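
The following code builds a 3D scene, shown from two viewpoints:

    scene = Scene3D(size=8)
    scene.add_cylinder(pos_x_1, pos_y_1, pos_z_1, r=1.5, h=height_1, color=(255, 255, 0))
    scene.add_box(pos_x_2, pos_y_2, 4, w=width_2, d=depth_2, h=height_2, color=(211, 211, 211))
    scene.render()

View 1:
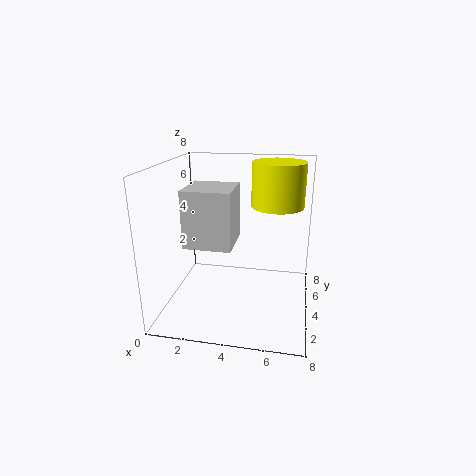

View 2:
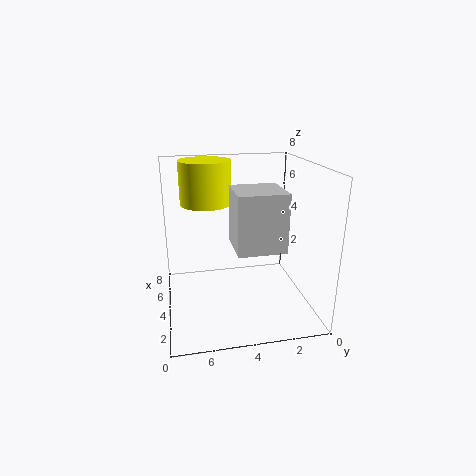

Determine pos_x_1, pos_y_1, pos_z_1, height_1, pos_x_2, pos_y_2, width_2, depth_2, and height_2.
pos_x_1 = 6, pos_y_1 = 5.5, pos_z_1 = 5.5, height_1 = 2.5, pos_x_2 = 1.5, pos_y_2 = 2, width_2 = 2.5, depth_2 = 2.5, height_2 = 3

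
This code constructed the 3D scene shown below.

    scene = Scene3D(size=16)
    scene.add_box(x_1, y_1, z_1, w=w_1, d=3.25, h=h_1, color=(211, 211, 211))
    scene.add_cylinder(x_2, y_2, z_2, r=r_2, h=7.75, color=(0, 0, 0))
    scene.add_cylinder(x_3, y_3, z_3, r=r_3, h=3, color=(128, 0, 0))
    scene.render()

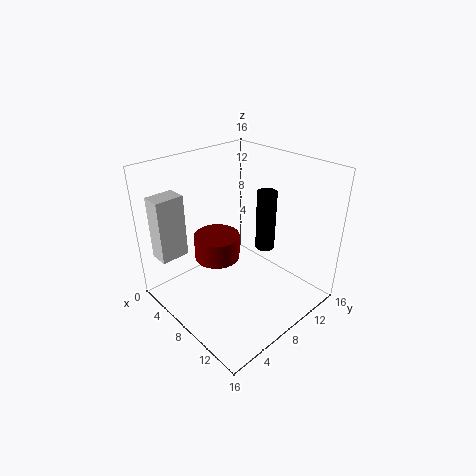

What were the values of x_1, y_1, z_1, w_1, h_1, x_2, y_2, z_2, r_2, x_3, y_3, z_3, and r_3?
x_1 = 1.25
y_1 = 1
z_1 = 5.5
w_1 = 2.25
h_1 = 7.25
x_2 = 6.5
y_2 = 14.25
z_2 = 3.5
r_2 = 1.25
x_3 = 4.25
y_3 = 8
z_3 = 3.75
r_3 = 2.75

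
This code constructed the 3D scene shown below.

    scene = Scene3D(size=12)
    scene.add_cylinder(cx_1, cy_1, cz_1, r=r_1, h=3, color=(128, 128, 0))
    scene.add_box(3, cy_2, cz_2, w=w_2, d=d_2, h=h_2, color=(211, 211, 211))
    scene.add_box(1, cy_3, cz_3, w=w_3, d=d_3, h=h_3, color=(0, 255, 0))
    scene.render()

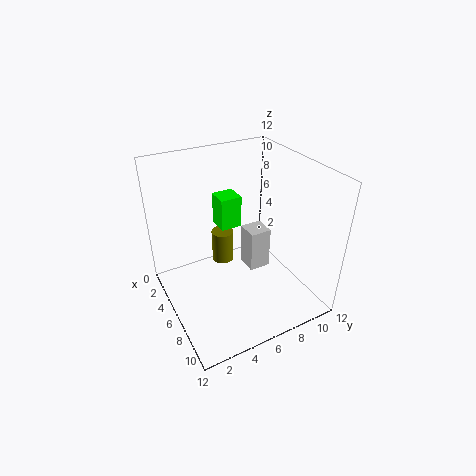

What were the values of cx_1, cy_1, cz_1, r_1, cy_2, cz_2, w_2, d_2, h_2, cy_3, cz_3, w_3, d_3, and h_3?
cx_1 = 3
cy_1 = 6
cz_1 = 2
r_1 = 1
cy_2 = 8
cz_2 = 1
w_2 = 2
d_2 = 2
h_2 = 4
cy_3 = 6
cz_3 = 5
w_3 = 2
d_3 = 2
h_3 = 3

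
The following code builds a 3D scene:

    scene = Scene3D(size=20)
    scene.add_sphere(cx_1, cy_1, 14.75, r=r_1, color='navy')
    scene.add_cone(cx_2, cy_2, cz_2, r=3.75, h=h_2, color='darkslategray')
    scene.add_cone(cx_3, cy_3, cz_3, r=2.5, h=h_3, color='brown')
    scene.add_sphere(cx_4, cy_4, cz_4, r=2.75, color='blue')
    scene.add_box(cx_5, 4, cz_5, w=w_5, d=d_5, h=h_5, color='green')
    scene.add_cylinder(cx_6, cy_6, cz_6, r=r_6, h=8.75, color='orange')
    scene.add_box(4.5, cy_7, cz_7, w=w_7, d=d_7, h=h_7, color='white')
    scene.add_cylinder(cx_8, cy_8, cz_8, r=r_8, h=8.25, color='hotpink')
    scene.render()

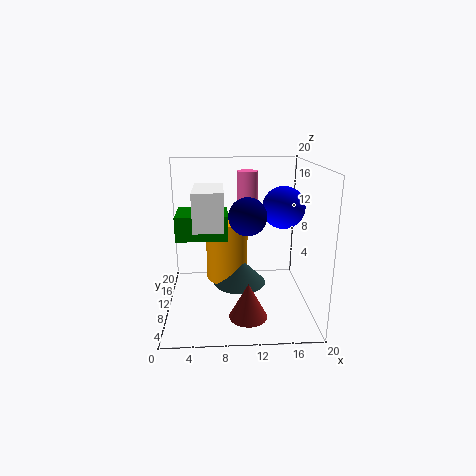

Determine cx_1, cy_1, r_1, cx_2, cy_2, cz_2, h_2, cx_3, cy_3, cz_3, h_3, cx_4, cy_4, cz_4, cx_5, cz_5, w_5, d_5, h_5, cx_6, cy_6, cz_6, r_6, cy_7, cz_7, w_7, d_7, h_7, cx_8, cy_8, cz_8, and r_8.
cx_1 = 10.75; cy_1 = 4; r_1 = 2.25; cx_2 = 10.25; cy_2 = 10.5; cz_2 = 3; h_2 = 3.75; cx_3 = 11; cy_3 = 4.5; cz_3 = 1; h_3 = 4.75; cx_4 = 15.75; cy_4 = 8; cz_4 = 14.75; cx_5 = 2.25; cz_5 = 11.75; w_5 = 6.25; d_5 = 5; h_5 = 3; cx_6 = 8.5; cy_6 = 12; cz_6 = 3.25; r_6 = 3; cy_7 = 1.75; cz_7 = 13.5; w_7 = 3.5; d_7 = 6.25; h_7 = 4.5; cx_8 = 11.5; cy_8 = 13.25; cz_8 = 10.5; r_8 = 1.5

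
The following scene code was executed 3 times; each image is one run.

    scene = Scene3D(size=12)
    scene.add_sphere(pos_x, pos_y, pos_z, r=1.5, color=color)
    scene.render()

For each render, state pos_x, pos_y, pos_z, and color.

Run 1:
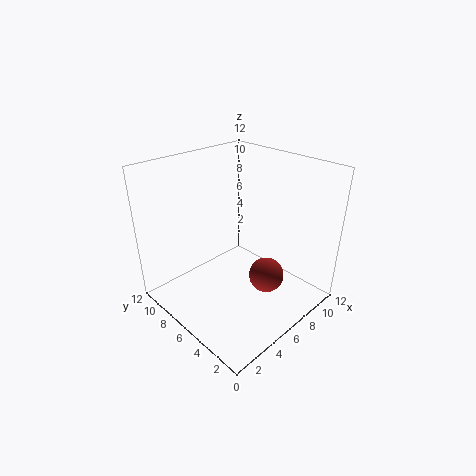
pos_x = 7.5, pos_y = 4, pos_z = 2.5, color = 'brown'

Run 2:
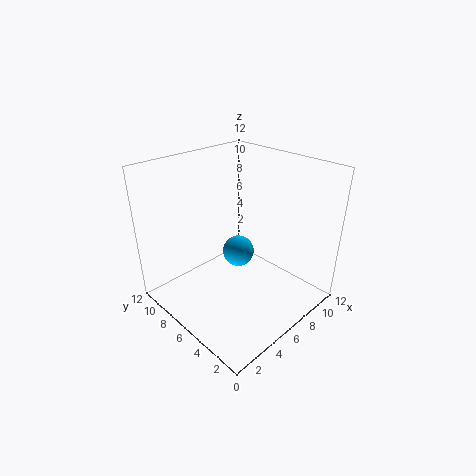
pos_x = 8.5, pos_y = 8.5, pos_z = 2.5, color = 'deepskyblue'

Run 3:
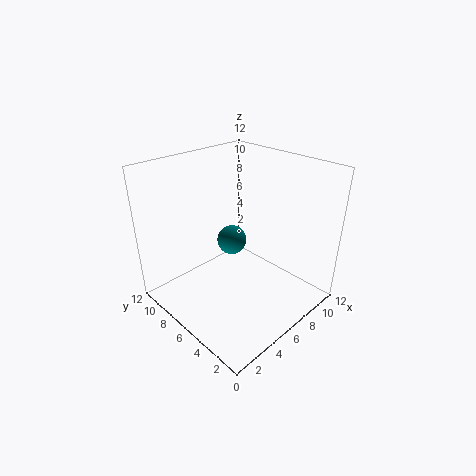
pos_x = 9.5, pos_y = 10.5, pos_z = 2.5, color = 'teal'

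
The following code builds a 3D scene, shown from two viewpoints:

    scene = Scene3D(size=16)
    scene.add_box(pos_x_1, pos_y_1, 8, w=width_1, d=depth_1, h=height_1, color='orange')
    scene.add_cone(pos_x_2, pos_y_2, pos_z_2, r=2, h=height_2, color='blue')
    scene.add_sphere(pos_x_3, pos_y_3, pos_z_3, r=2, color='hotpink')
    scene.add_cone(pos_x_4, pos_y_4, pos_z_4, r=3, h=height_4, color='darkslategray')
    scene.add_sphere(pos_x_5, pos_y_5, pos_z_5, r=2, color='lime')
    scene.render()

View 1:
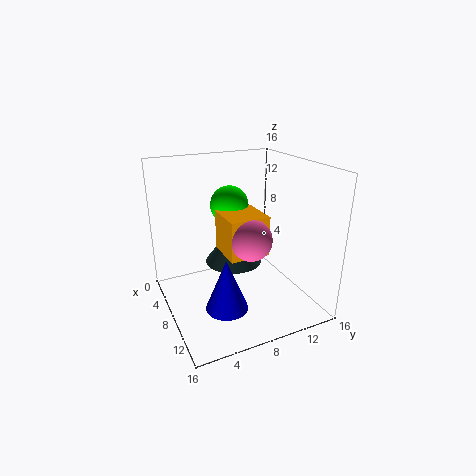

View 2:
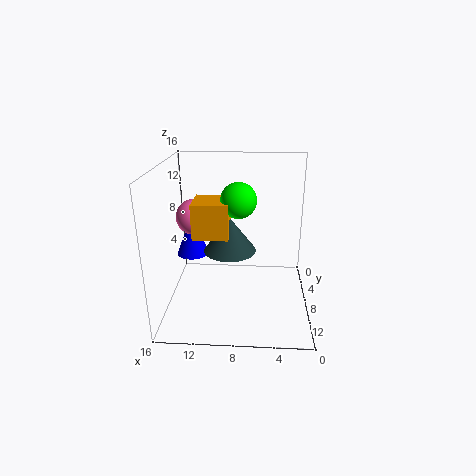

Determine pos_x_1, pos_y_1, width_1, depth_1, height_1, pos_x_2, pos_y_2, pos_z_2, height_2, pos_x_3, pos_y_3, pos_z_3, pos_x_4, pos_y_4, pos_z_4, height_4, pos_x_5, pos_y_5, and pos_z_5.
pos_x_1 = 9; pos_y_1 = 5; width_1 = 4; depth_1 = 4; height_1 = 4; pos_x_2 = 14; pos_y_2 = 4; pos_z_2 = 4; height_2 = 5; pos_x_3 = 13; pos_y_3 = 7; pos_z_3 = 10; pos_x_4 = 9; pos_y_4 = 7; pos_z_4 = 6; height_4 = 4; pos_x_5 = 8; pos_y_5 = 7; pos_z_5 = 12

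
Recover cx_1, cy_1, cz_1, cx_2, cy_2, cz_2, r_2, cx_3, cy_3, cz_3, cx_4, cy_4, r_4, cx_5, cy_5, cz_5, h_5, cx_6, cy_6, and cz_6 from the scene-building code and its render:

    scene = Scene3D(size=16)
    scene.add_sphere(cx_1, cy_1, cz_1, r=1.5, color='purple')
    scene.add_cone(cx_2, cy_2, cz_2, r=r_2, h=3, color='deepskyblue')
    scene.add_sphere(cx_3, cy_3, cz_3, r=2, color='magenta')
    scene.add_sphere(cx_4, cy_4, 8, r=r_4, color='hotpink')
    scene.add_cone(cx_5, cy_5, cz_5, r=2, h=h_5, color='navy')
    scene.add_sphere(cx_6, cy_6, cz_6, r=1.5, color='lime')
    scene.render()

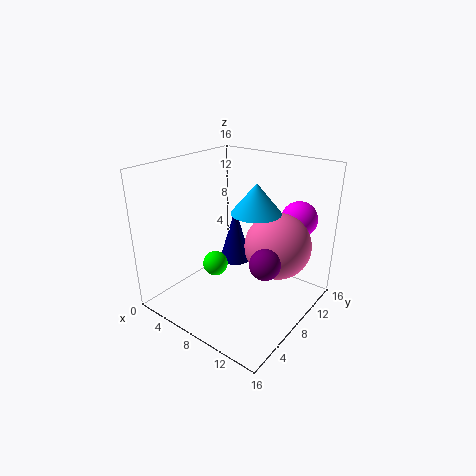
cx_1 = 13.5
cy_1 = 5
cz_1 = 8
cx_2 = 11
cy_2 = 7
cz_2 = 12
r_2 = 2.5
cx_3 = 13
cy_3 = 12.5
cz_3 = 10
cx_4 = 12.5
cy_4 = 9
r_4 = 3.5
cx_5 = 4.5
cy_5 = 12
cz_5 = 2.5
h_5 = 7
cx_6 = 4.5
cy_6 = 8
cz_6 = 3.5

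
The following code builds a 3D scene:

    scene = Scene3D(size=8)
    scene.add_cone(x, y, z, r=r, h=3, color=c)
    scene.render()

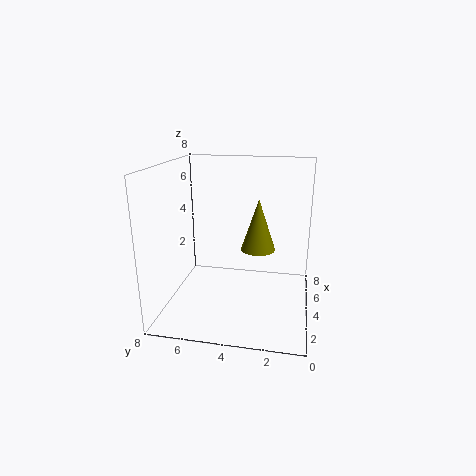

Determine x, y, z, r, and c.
x = 5, y = 3, z = 3, r = 1, c = 'olive'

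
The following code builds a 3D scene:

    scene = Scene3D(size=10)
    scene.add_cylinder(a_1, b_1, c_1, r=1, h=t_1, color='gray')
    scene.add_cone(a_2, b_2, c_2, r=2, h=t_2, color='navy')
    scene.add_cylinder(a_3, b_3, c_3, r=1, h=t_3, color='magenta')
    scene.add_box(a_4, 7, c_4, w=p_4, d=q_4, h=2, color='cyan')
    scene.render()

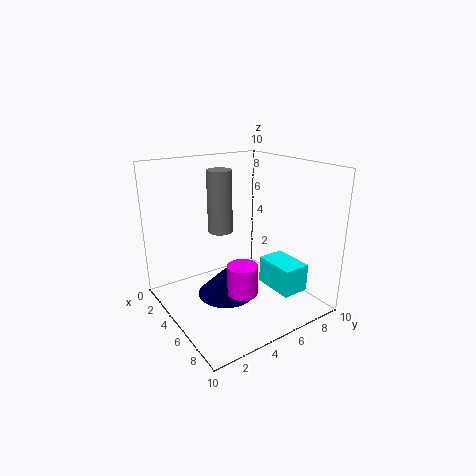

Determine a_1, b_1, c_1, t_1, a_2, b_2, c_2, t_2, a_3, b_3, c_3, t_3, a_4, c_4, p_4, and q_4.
a_1 = 1, b_1 = 6, c_1 = 4, t_1 = 5, a_2 = 5, b_2 = 4, c_2 = 1, t_2 = 2, a_3 = 7, b_3 = 4, c_3 = 2, t_3 = 2, a_4 = 5, c_4 = 1, p_4 = 3, q_4 = 2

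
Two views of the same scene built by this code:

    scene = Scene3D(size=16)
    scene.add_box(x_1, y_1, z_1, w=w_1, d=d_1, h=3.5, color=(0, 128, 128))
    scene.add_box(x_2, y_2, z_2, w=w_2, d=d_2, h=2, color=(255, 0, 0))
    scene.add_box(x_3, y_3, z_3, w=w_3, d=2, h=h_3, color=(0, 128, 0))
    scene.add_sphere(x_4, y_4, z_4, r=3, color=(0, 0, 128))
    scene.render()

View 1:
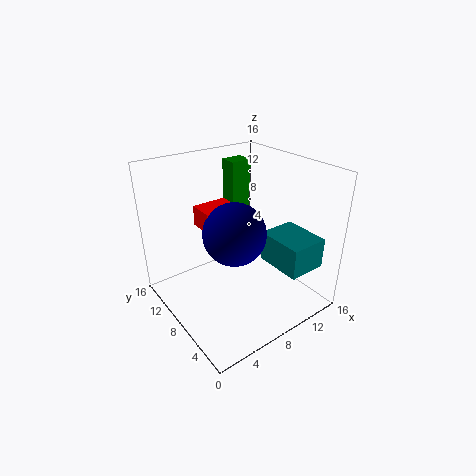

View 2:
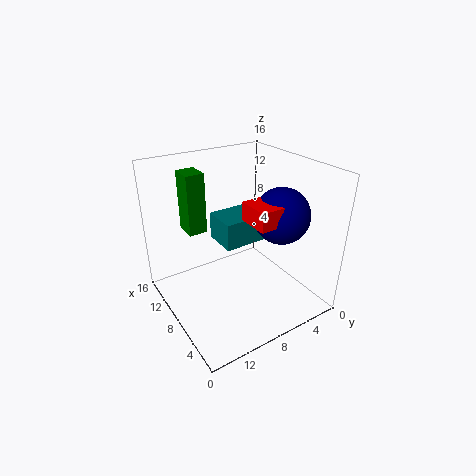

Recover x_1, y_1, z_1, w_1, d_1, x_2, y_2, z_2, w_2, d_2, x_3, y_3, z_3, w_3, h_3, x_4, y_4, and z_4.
x_1 = 11; y_1 = 2; z_1 = 4.5; w_1 = 4.5; d_1 = 5.5; x_2 = 3; y_2 = 6; z_2 = 11; w_2 = 3.5; d_2 = 2.5; x_3 = 9.5; y_3 = 11; z_3 = 9; w_3 = 2.5; h_3 = 6.5; x_4 = 5; y_4 = 4.5; z_4 = 11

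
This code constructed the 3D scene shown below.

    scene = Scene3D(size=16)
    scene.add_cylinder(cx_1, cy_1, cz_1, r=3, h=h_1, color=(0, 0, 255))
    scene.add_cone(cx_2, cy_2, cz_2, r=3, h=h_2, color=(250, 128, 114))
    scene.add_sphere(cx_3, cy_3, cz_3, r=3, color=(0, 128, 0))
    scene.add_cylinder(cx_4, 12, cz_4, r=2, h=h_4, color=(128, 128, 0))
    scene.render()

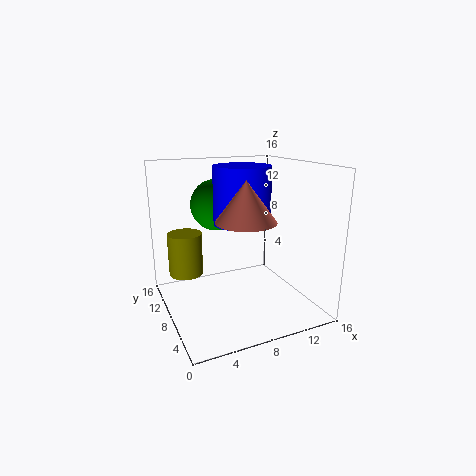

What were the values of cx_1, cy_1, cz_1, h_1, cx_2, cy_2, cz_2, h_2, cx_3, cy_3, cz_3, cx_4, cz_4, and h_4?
cx_1 = 8
cy_1 = 7
cz_1 = 10
h_1 = 6
cx_2 = 7
cy_2 = 4
cz_2 = 11
h_2 = 4
cx_3 = 7
cy_3 = 12
cz_3 = 11
cx_4 = 3
cz_4 = 3
h_4 = 5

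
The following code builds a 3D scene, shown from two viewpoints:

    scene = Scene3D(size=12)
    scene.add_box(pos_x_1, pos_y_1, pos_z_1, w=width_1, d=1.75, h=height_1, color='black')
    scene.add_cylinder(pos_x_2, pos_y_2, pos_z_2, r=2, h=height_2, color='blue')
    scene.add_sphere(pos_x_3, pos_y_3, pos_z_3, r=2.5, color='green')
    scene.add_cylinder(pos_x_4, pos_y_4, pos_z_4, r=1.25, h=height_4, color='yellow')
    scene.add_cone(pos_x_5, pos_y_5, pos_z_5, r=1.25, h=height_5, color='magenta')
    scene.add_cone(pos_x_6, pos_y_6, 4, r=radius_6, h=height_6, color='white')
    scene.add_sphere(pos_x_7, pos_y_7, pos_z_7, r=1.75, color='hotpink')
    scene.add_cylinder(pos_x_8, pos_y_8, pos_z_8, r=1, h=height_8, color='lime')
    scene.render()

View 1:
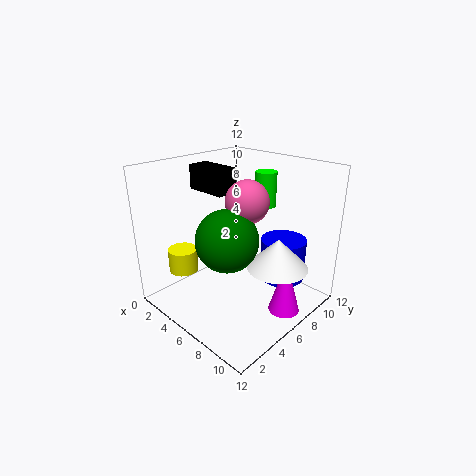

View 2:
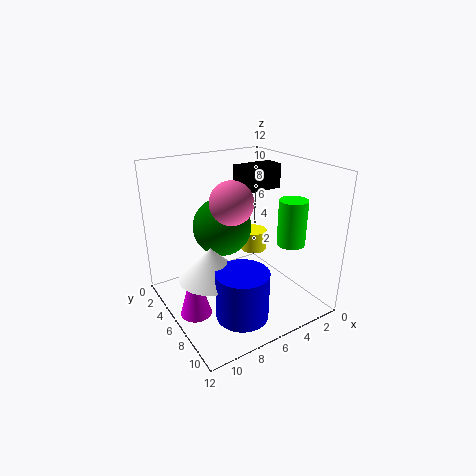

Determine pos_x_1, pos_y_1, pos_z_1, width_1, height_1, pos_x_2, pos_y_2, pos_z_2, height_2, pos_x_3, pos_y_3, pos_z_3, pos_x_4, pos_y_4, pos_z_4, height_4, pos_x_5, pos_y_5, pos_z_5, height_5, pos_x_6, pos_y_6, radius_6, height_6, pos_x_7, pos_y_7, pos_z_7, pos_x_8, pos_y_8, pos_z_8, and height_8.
pos_x_1 = 2; pos_y_1 = 4.5; pos_z_1 = 9.75; width_1 = 3.5; height_1 = 2; pos_x_2 = 8; pos_y_2 = 9.75; pos_z_2 = 1.5; height_2 = 3.75; pos_x_3 = 6.5; pos_y_3 = 4.25; pos_z_3 = 6.5; pos_x_4 = 2.25; pos_y_4 = 3; pos_z_4 = 2.75; height_4 = 2; pos_x_5 = 10.5; pos_y_5 = 6.75; pos_z_5 = 0.75; height_5 = 4.5; pos_x_6 = 9.25; pos_y_6 = 7.25; radius_6 = 2.5; height_6 = 2.5; pos_x_7 = 6.75; pos_y_7 = 6.25; pos_z_7 = 9.25; pos_x_8 = 4.75; pos_y_8 = 11; pos_z_8 = 7.25; height_8 = 3.25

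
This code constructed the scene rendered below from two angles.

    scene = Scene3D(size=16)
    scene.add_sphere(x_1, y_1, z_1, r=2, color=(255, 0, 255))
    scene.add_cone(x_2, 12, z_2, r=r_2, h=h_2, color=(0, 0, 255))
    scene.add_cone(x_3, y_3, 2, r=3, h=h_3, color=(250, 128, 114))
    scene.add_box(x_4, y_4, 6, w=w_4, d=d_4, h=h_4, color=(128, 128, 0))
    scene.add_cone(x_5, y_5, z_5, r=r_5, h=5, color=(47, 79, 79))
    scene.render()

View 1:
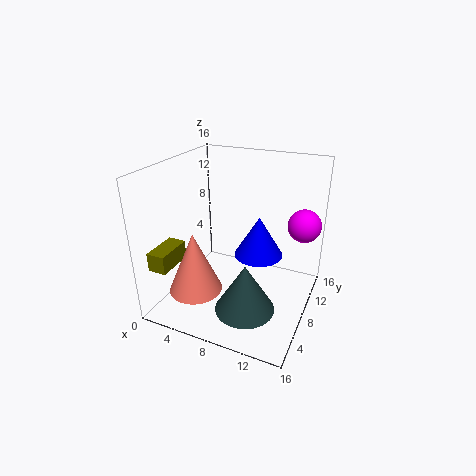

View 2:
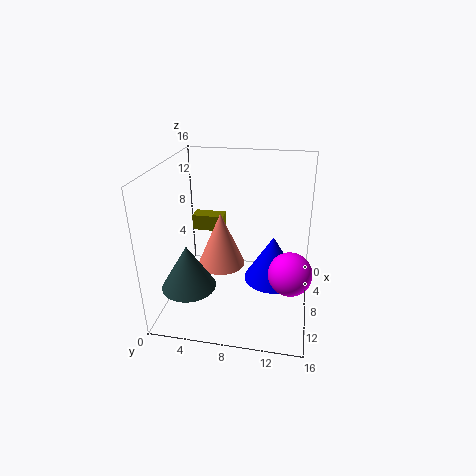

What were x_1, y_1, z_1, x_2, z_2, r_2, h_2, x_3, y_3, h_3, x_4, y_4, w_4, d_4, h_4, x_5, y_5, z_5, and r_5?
x_1 = 14
y_1 = 14
z_1 = 8
x_2 = 9
z_2 = 4
r_2 = 3
h_2 = 5
x_3 = 4
y_3 = 5
h_3 = 7
x_4 = 1
y_4 = 1
w_4 = 2
d_4 = 4
h_4 = 2
x_5 = 11
y_5 = 3
z_5 = 3
r_5 = 3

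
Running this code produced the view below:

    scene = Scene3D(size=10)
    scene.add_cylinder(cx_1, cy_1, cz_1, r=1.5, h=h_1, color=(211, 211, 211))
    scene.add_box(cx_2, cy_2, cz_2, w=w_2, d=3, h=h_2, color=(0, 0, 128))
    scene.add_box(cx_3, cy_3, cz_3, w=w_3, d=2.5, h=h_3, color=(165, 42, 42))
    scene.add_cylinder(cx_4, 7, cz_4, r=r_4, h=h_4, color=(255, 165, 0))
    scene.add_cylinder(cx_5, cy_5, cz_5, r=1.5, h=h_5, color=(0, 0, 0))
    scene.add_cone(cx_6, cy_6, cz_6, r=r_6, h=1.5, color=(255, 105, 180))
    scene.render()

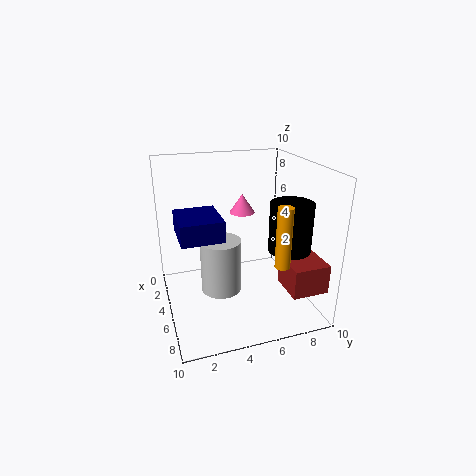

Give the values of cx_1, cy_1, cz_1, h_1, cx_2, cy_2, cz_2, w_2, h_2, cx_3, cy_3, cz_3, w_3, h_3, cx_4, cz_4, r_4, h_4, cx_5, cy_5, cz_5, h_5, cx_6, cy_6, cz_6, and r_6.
cx_1 = 4; cy_1 = 4; cz_1 = 0.5; h_1 = 4; cx_2 = 2; cy_2 = 1; cz_2 = 5; w_2 = 3.5; h_2 = 1.5; cx_3 = 6.5; cy_3 = 7.5; cz_3 = 2; w_3 = 2.5; h_3 = 2; cx_4 = 8; cz_4 = 4; r_4 = 0.5; h_4 = 4; cx_5 = 6; cy_5 = 8.5; cz_5 = 4; h_5 = 3.5; cx_6 = 1.5; cy_6 = 6.5; cz_6 = 5.5; r_6 = 1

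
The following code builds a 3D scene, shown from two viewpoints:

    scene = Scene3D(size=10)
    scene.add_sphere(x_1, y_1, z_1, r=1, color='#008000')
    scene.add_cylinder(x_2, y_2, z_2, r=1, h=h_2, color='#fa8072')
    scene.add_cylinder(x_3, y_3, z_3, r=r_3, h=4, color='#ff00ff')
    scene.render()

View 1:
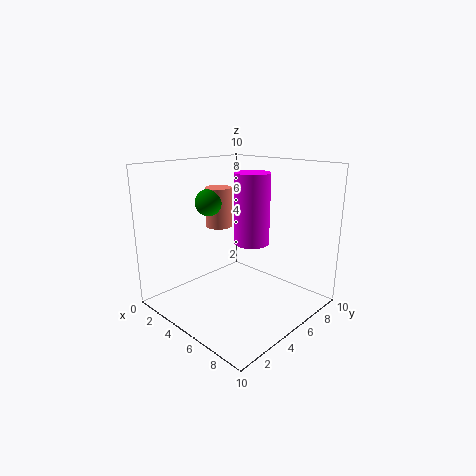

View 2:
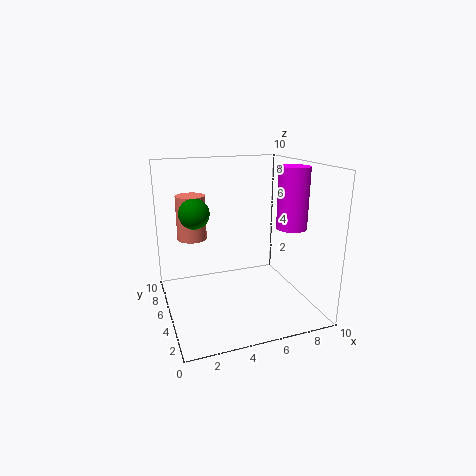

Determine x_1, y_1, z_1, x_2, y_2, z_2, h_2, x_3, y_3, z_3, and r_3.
x_1 = 2, y_1 = 5, z_1 = 7, x_2 = 2, y_2 = 6, z_2 = 5, h_2 = 3, x_3 = 8, y_3 = 3, z_3 = 6, r_3 = 1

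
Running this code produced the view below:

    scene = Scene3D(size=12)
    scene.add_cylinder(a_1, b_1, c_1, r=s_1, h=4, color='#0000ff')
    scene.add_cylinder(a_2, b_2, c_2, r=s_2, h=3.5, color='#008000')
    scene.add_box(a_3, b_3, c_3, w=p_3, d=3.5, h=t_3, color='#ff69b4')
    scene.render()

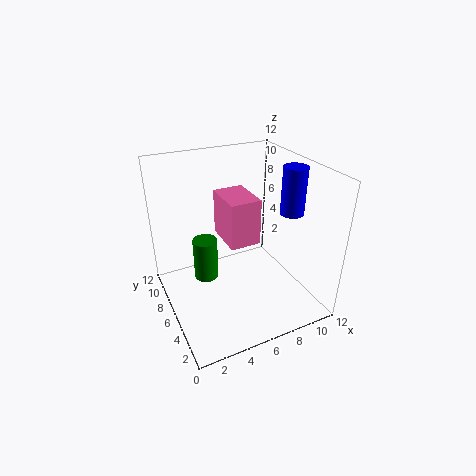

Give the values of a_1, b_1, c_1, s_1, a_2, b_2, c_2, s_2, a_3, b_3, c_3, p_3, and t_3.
a_1 = 10.5, b_1 = 5, c_1 = 7.75, s_1 = 1, a_2 = 3.25, b_2 = 6.5, c_2 = 2.75, s_2 = 1, a_3 = 4.75, b_3 = 4.5, c_3 = 6, p_3 = 2.5, t_3 = 3.75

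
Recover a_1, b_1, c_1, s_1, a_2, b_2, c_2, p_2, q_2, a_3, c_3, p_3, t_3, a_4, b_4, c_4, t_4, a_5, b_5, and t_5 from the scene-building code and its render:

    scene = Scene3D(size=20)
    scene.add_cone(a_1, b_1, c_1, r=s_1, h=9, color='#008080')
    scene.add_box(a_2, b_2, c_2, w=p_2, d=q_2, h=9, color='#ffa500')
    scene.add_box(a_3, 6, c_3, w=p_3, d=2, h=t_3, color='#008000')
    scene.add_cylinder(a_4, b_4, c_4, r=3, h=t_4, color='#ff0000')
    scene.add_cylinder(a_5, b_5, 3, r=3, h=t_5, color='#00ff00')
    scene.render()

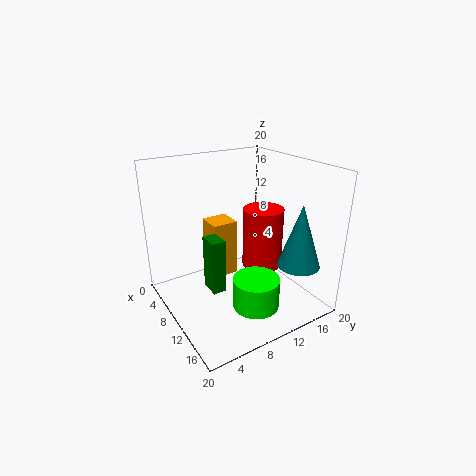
a_1 = 15
b_1 = 17
c_1 = 6
s_1 = 3
a_2 = 1
b_2 = 9
c_2 = 1
p_2 = 4
q_2 = 4
a_3 = 7
c_3 = 2
p_3 = 3
t_3 = 8
a_4 = 9
b_4 = 15
c_4 = 4
t_4 = 9
a_5 = 16
b_5 = 9
t_5 = 4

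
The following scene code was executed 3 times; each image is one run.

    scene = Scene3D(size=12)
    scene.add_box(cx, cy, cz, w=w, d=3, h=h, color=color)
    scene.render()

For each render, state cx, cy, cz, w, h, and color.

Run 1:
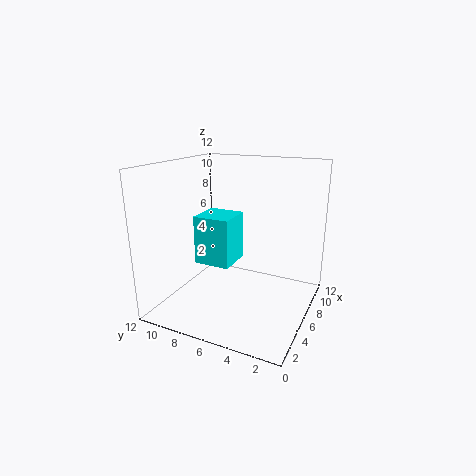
cx = 4, cy = 6, cz = 4, w = 3, h = 4, color = 'cyan'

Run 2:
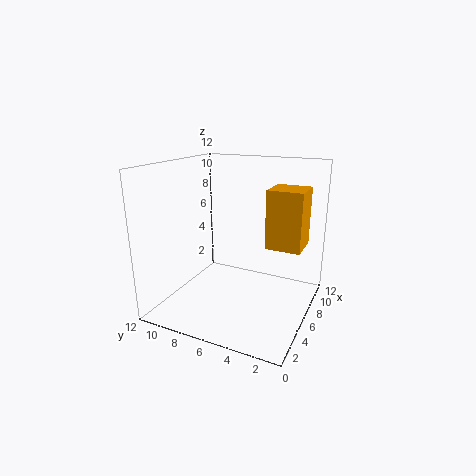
cx = 7, cy = 1, cz = 5, w = 3, h = 5, color = 'orange'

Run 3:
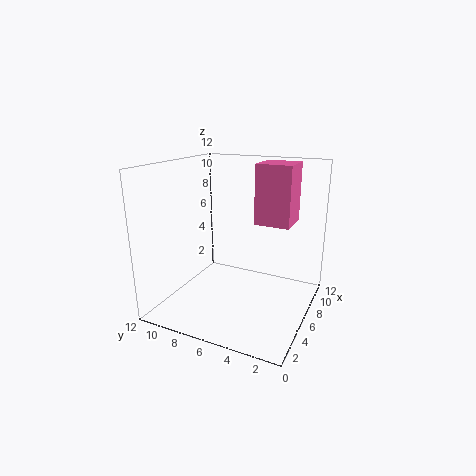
cx = 7, cy = 2, cz = 7, w = 3, h = 5, color = 'hotpink'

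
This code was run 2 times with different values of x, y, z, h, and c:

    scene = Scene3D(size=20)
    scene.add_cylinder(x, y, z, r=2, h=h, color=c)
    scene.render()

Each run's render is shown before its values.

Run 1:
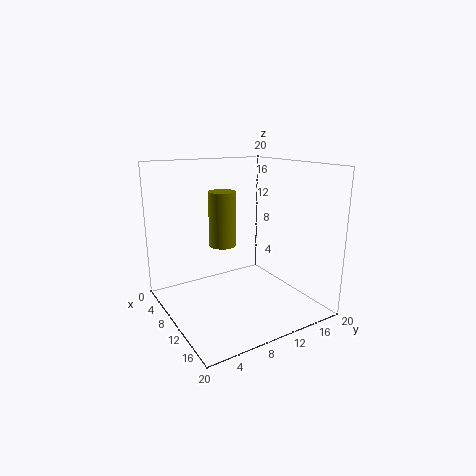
x = 6.5
y = 9.5
z = 8
h = 8
c = 'olive'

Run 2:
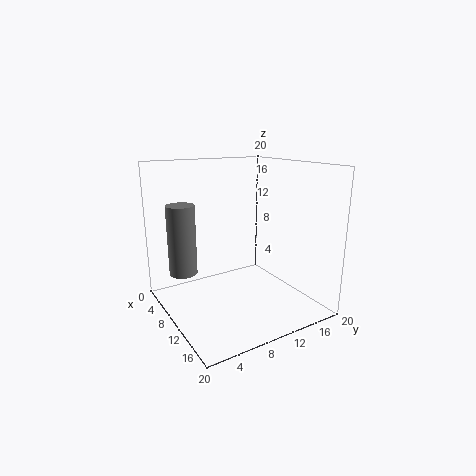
x = 5.5
y = 3.5
z = 4.5
h = 10
c = 'gray'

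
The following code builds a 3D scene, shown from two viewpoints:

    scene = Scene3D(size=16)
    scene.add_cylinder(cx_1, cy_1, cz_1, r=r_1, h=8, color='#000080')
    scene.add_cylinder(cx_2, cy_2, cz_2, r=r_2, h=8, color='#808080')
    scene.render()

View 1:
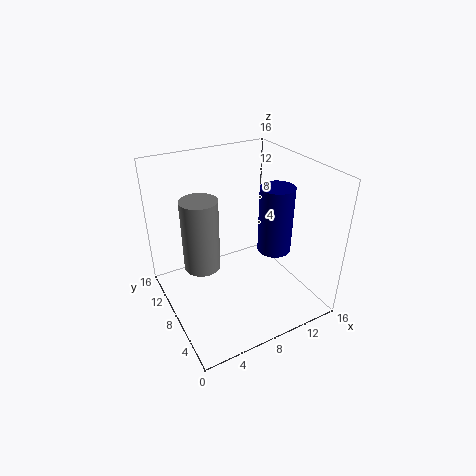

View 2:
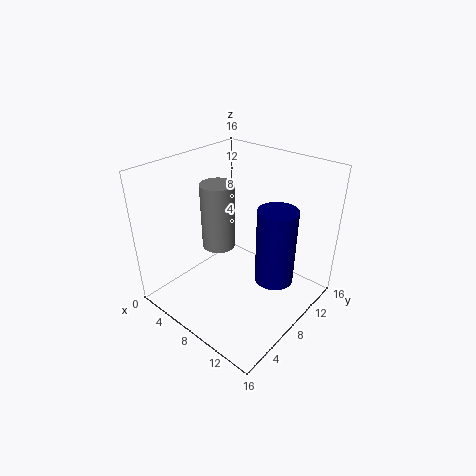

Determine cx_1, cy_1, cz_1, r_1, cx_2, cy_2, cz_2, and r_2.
cx_1 = 13; cy_1 = 8; cz_1 = 5; r_1 = 2; cx_2 = 4; cy_2 = 9; cz_2 = 5; r_2 = 2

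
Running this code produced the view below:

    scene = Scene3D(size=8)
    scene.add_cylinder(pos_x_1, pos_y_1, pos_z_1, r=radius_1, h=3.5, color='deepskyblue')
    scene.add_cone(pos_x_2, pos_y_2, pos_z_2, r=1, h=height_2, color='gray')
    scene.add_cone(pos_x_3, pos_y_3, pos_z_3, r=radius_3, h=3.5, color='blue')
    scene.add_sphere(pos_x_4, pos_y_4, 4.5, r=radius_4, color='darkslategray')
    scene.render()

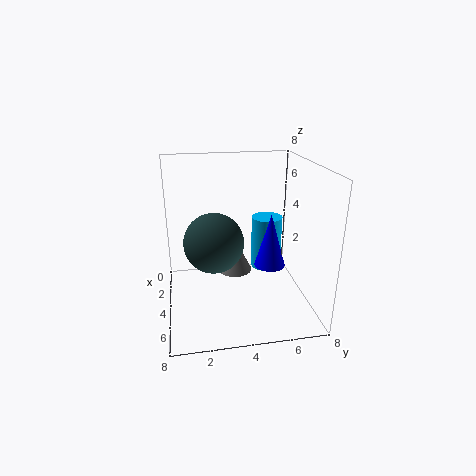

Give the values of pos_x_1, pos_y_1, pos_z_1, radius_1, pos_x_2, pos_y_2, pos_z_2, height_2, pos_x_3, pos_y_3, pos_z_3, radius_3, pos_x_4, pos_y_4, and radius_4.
pos_x_1 = 1
pos_y_1 = 6.5
pos_z_1 = 0.5
radius_1 = 1
pos_x_2 = 3
pos_y_2 = 4
pos_z_2 = 1.5
height_2 = 2
pos_x_3 = 2
pos_y_3 = 6.5
pos_z_3 = 1
radius_3 = 1
pos_x_4 = 5.5
pos_y_4 = 2.5
radius_4 = 1.5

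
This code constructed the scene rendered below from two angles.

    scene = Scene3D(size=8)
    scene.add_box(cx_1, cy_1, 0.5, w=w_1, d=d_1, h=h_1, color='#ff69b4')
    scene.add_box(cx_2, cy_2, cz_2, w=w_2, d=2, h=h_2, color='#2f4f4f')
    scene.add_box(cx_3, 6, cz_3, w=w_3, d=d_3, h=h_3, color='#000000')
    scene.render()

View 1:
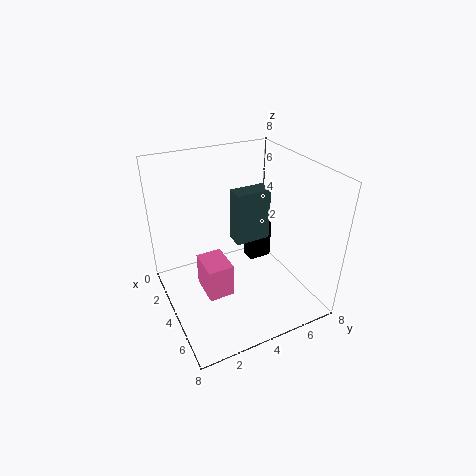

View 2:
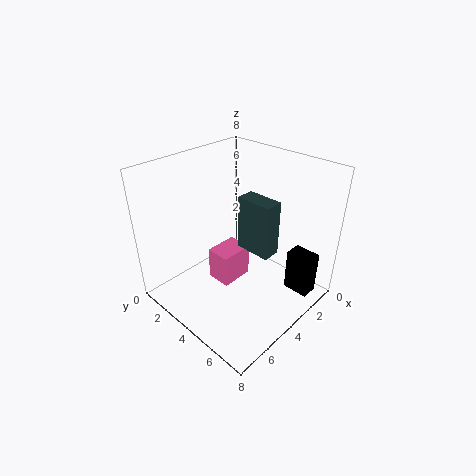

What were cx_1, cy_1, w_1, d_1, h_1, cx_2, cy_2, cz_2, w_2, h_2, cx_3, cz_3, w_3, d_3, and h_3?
cx_1 = 2.5
cy_1 = 2
w_1 = 2
d_1 = 1.5
h_1 = 2
cx_2 = 3
cy_2 = 4
cz_2 = 3.5
w_2 = 1
h_2 = 3
cx_3 = 1
cz_3 = 0.5
w_3 = 1
d_3 = 1.5
h_3 = 2.5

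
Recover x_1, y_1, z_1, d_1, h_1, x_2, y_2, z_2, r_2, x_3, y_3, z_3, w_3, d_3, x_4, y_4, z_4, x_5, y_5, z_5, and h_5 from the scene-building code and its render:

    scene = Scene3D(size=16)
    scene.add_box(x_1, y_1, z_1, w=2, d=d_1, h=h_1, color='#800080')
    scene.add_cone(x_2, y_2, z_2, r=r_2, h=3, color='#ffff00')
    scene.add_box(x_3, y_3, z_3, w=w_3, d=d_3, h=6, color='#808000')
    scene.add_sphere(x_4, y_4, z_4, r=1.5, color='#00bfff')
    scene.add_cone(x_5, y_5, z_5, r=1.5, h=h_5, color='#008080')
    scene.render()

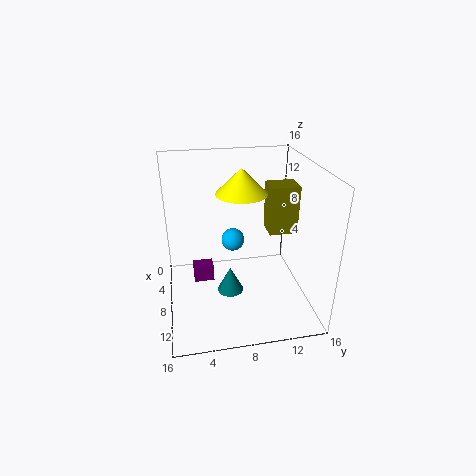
x_1 = 3, y_1 = 3, z_1 = 0.5, d_1 = 2.5, h_1 = 2, x_2 = 5, y_2 = 9, z_2 = 12, r_2 = 3, x_3 = 2.5, y_3 = 12.5, z_3 = 6.5, w_3 = 3, d_3 = 3.5, x_4 = 2, y_4 = 8.5, z_4 = 4.5, x_5 = 8.5, y_5 = 7, z_5 = 1.5, h_5 = 3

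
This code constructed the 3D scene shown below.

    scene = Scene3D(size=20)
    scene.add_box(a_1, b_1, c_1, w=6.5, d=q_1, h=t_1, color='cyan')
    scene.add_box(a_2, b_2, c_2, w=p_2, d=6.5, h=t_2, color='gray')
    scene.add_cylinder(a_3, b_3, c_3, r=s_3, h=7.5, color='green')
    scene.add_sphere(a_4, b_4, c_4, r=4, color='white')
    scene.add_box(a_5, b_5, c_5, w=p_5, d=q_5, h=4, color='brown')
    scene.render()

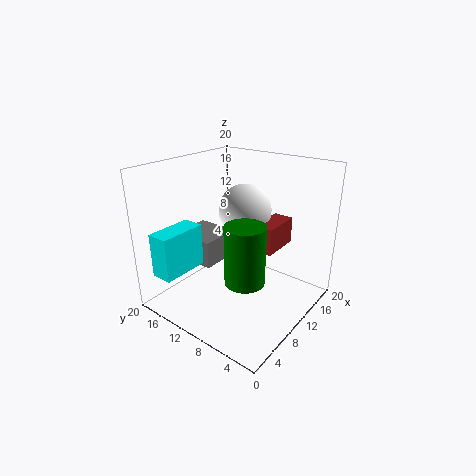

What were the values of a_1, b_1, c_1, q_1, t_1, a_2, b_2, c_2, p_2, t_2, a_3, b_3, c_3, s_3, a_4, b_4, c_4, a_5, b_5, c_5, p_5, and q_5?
a_1 = 0.5, b_1 = 14, c_1 = 6, q_1 = 3, t_1 = 6, a_2 = 7.5, b_2 = 13.5, c_2 = 5, p_2 = 6, t_2 = 4, a_3 = 5.5, b_3 = 5.5, c_3 = 7, s_3 = 2.5, a_4 = 15, b_4 = 12.5, c_4 = 12, a_5 = 13, b_5 = 6.5, c_5 = 7, p_5 = 6, q_5 = 3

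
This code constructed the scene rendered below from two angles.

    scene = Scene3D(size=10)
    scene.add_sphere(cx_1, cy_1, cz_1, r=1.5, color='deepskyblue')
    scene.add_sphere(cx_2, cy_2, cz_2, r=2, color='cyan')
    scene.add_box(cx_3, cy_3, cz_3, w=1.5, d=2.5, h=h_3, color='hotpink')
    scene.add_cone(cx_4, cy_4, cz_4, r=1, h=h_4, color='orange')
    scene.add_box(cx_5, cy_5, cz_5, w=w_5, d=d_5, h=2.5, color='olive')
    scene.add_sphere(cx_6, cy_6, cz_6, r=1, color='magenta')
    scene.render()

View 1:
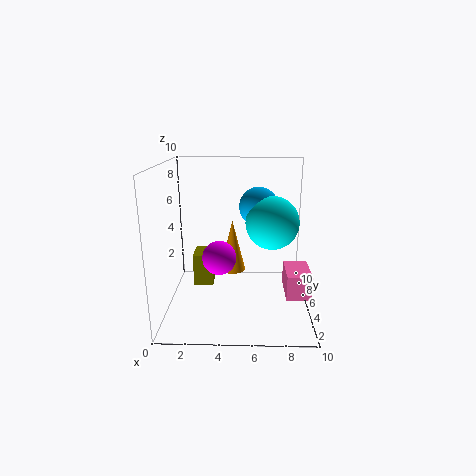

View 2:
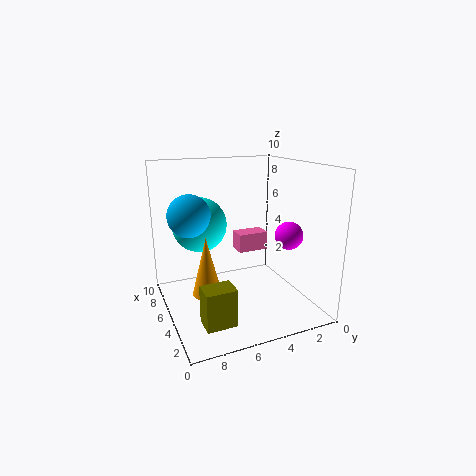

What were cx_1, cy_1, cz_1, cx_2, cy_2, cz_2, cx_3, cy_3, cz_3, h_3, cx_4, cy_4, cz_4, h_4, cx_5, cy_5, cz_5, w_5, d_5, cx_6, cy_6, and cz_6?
cx_1 = 6.5
cy_1 = 8
cz_1 = 6.5
cx_2 = 7.5
cy_2 = 7
cz_2 = 5.5
cx_3 = 8
cy_3 = 1
cz_3 = 2.5
h_3 = 1.5
cx_4 = 4.5
cy_4 = 7.5
cz_4 = 1.5
h_4 = 4
cx_5 = 1.5
cy_5 = 6.5
cz_5 = 0.5
w_5 = 1.5
d_5 = 2
cx_6 = 4
cy_6 = 1.5
cz_6 = 5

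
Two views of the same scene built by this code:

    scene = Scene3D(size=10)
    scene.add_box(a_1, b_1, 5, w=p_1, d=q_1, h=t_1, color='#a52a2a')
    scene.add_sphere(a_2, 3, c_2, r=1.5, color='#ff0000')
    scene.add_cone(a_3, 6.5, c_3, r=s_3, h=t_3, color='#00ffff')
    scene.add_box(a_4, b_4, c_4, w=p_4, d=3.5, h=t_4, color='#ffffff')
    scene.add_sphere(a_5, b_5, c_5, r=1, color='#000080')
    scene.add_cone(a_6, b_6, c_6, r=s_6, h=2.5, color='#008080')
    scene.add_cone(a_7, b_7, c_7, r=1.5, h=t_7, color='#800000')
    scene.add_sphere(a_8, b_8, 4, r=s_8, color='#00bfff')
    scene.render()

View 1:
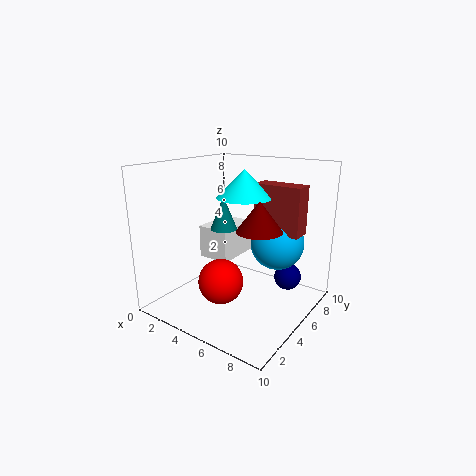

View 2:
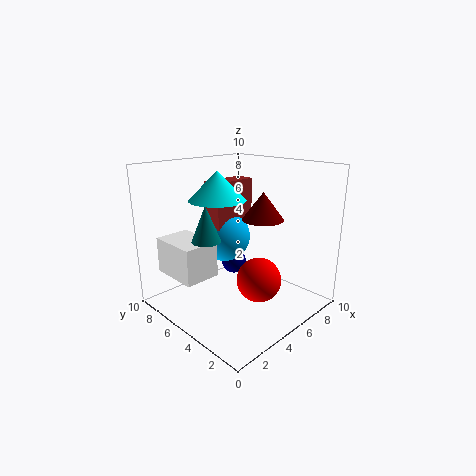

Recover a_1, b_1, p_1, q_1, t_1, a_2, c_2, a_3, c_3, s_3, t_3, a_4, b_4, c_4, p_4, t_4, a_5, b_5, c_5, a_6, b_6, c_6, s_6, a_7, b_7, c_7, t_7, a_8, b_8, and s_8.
a_1 = 5; b_1 = 7; p_1 = 3.5; q_1 = 1.5; t_1 = 3.5; a_2 = 5; c_2 = 2.5; a_3 = 4.5; c_3 = 7.5; s_3 = 2; t_3 = 2; a_4 = 1; b_4 = 5.5; c_4 = 2.5; p_4 = 2.5; t_4 = 2.5; a_5 = 7.5; b_5 = 8; c_5 = 1.5; a_6 = 3; b_6 = 6; c_6 = 5; s_6 = 1; a_7 = 7; b_7 = 4.5; c_7 = 6; t_7 = 2; a_8 = 6.5; b_8 = 8; s_8 = 2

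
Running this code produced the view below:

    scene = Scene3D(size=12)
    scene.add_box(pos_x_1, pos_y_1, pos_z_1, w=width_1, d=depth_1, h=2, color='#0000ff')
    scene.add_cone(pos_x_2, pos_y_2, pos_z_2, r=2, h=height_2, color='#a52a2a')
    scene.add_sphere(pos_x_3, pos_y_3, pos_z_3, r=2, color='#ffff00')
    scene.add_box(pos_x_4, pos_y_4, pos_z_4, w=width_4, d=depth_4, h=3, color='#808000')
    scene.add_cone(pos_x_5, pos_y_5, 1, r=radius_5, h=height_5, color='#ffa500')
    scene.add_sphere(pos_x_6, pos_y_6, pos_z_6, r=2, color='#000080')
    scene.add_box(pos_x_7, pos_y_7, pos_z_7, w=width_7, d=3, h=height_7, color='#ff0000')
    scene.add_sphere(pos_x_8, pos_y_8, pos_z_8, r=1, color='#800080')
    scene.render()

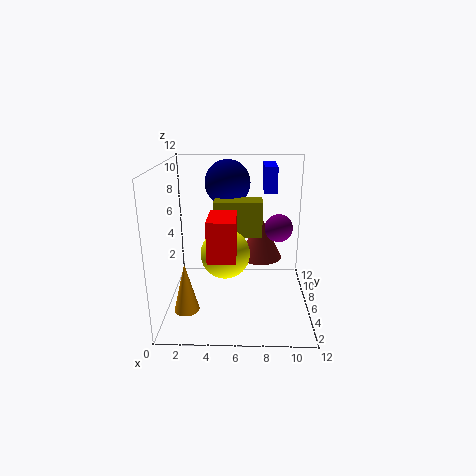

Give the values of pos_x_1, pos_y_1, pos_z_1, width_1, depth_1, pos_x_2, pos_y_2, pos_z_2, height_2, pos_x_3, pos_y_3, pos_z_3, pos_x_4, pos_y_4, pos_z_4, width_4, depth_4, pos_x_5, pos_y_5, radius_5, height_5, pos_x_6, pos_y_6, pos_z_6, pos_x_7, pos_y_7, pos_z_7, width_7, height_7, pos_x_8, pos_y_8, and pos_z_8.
pos_x_1 = 8, pos_y_1 = 5, pos_z_1 = 10, width_1 = 1, depth_1 = 3, pos_x_2 = 8, pos_y_2 = 9, pos_z_2 = 3, height_2 = 4, pos_x_3 = 5, pos_y_3 = 5, pos_z_3 = 5, pos_x_4 = 4, pos_y_4 = 6, pos_z_4 = 6, width_4 = 4, depth_4 = 2, pos_x_5 = 2, pos_y_5 = 3, radius_5 = 1, height_5 = 4, pos_x_6 = 5, pos_y_6 = 9, pos_z_6 = 10, pos_x_7 = 4, pos_y_7 = 1, pos_z_7 = 6, width_7 = 2, height_7 = 3, pos_x_8 = 9, pos_y_8 = 3, pos_z_8 = 8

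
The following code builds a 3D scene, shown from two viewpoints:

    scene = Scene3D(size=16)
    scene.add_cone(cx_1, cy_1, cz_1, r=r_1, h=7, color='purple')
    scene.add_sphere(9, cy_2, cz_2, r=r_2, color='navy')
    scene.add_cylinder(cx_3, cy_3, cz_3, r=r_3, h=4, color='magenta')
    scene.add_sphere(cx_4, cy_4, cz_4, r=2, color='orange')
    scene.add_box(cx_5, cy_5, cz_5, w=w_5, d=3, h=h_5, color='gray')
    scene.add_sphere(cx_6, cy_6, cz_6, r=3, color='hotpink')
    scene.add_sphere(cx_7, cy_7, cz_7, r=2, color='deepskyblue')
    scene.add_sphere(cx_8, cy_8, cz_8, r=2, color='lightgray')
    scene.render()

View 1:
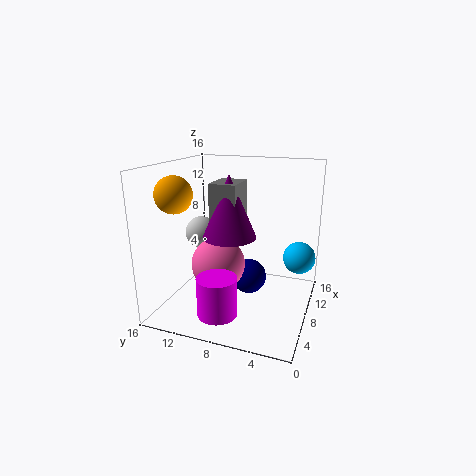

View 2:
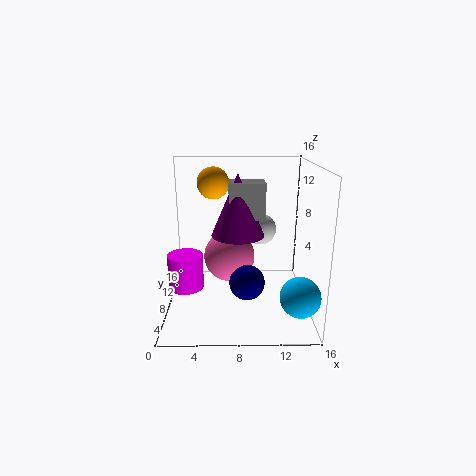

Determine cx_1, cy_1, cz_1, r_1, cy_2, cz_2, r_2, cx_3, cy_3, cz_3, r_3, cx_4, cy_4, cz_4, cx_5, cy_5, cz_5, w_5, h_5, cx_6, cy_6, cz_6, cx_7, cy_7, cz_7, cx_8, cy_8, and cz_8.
cx_1 = 8; cy_1 = 9; cz_1 = 8; r_1 = 3; cy_2 = 7; cz_2 = 3; r_2 = 2; cx_3 = 2; cy_3 = 8; cz_3 = 2; r_3 = 2; cx_4 = 5; cy_4 = 14; cz_4 = 13; cx_5 = 7; cy_5 = 8; cz_5 = 10; w_5 = 4; h_5 = 4; cx_6 = 7; cy_6 = 10; cz_6 = 5; cx_7 = 14; cy_7 = 2; cz_7 = 4; cx_8 = 11; cy_8 = 14; cz_8 = 7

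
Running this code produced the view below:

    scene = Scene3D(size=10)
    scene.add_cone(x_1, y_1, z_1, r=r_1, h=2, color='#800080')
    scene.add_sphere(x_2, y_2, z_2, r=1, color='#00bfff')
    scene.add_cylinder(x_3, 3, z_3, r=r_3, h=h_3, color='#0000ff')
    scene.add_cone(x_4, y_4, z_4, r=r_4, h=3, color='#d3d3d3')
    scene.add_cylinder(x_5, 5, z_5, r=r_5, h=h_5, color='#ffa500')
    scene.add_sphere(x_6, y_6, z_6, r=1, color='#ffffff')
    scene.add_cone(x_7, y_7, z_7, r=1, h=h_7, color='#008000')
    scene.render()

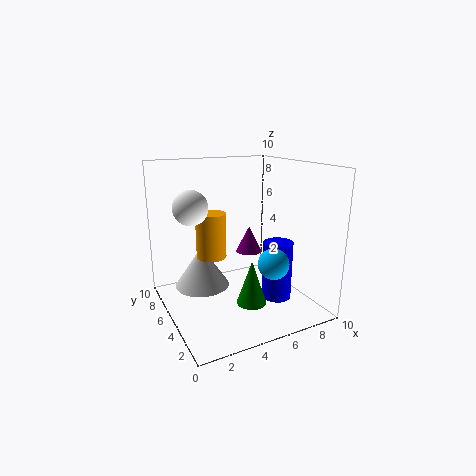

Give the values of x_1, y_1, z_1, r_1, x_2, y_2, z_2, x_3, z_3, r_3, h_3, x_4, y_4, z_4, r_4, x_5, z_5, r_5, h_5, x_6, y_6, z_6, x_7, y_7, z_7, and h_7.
x_1 = 7, y_1 = 7, z_1 = 3, r_1 = 1, x_2 = 6, y_2 = 2, z_2 = 4, x_3 = 7, z_3 = 1, r_3 = 1, h_3 = 4, x_4 = 3, y_4 = 7, z_4 = 1, r_4 = 2, x_5 = 3, z_5 = 4, r_5 = 1, h_5 = 3, x_6 = 1, y_6 = 3, z_6 = 8, x_7 = 5, y_7 = 3, z_7 = 1, h_7 = 3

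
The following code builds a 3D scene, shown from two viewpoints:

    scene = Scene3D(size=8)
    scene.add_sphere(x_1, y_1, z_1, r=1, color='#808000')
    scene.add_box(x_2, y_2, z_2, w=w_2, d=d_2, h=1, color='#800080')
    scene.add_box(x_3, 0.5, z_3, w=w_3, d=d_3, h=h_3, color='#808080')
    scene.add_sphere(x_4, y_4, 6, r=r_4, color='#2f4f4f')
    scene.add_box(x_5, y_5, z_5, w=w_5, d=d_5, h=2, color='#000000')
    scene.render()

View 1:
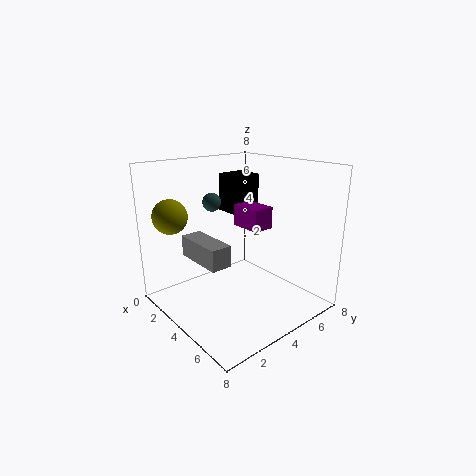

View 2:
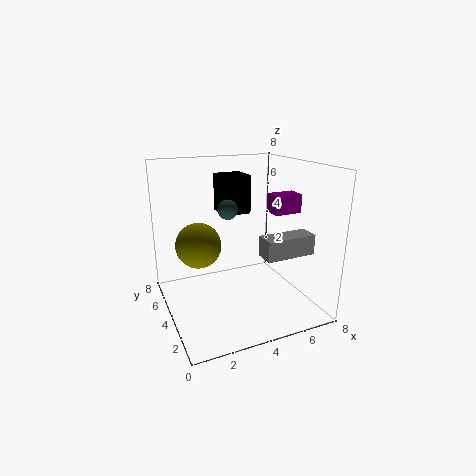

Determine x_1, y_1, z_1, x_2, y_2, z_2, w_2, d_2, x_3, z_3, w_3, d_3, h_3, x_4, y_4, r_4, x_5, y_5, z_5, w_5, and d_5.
x_1 = 1
y_1 = 1.5
z_1 = 5
x_2 = 5.5
y_2 = 2.5
z_2 = 5.5
w_2 = 1.5
d_2 = 1
x_3 = 4
z_3 = 4
w_3 = 2.5
d_3 = 1
h_3 = 1
x_4 = 3
y_4 = 3
r_4 = 0.5
x_5 = 3
y_5 = 3.5
z_5 = 5.5
w_5 = 1.5
d_5 = 1.5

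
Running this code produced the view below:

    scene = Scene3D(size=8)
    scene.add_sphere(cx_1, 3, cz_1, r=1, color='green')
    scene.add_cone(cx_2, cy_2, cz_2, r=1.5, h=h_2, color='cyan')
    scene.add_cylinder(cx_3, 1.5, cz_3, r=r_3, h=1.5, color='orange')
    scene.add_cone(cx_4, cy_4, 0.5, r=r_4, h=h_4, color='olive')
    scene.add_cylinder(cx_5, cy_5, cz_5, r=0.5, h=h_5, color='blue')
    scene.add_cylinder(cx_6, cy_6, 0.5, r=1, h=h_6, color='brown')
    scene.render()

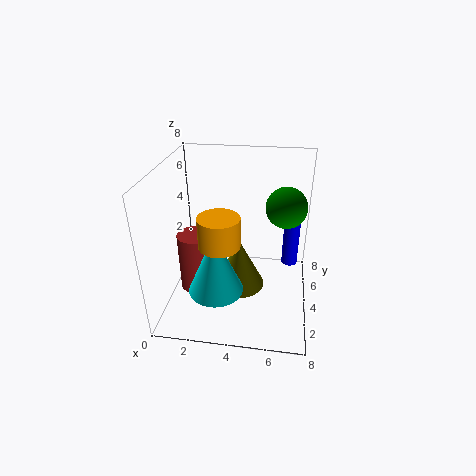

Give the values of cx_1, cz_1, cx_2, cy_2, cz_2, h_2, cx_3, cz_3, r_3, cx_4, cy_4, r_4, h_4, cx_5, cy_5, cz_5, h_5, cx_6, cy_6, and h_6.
cx_1 = 6.5, cz_1 = 6.5, cx_2 = 3, cy_2 = 2.5, cz_2 = 1.5, h_2 = 3.5, cx_3 = 3.5, cz_3 = 5, r_3 = 1, cx_4 = 4, cy_4 = 4.5, r_4 = 1.5, h_4 = 3, cx_5 = 7, cy_5 = 6.5, cz_5 = 1, h_5 = 3, cx_6 = 1.5, cy_6 = 4, h_6 = 3.5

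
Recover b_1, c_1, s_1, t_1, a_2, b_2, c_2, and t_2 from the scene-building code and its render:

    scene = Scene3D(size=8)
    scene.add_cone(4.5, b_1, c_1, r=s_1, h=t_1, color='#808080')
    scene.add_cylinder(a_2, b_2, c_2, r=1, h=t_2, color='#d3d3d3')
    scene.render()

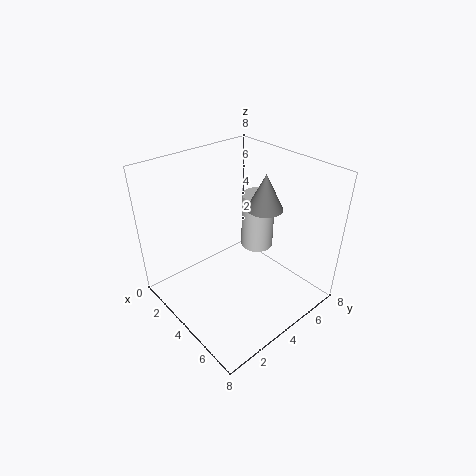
b_1 = 5.5
c_1 = 5.5
s_1 = 1
t_1 = 2
a_2 = 3
b_2 = 6.5
c_2 = 2
t_2 = 3.5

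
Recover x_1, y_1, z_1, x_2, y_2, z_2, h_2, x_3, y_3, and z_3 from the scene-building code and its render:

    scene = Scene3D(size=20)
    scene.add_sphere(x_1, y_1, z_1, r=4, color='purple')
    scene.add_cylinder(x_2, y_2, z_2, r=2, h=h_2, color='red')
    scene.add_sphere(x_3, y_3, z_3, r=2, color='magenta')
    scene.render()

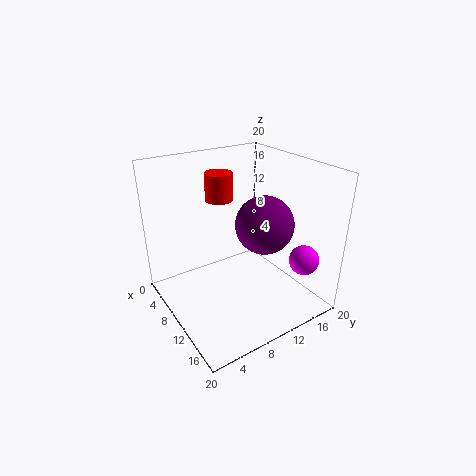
x_1 = 12, y_1 = 13, z_1 = 12, x_2 = 5, y_2 = 10, z_2 = 14, h_2 = 4, x_3 = 17, y_3 = 16, z_3 = 8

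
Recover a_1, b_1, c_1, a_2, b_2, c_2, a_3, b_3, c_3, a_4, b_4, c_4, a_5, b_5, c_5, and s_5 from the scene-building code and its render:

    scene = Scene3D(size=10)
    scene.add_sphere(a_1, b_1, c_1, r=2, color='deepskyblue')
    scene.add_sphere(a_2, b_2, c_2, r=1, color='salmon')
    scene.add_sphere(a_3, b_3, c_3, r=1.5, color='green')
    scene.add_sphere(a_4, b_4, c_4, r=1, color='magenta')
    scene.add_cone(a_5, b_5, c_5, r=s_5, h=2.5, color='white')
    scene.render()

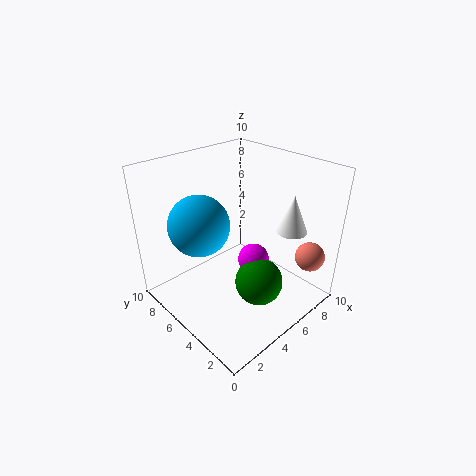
a_1 = 2.5; b_1 = 6; c_1 = 6.5; a_2 = 8; b_2 = 1; c_2 = 4; a_3 = 4; b_3 = 2; c_3 = 3.5; a_4 = 4.5; b_4 = 3; c_4 = 4.5; a_5 = 7; b_5 = 2; c_5 = 6; s_5 = 1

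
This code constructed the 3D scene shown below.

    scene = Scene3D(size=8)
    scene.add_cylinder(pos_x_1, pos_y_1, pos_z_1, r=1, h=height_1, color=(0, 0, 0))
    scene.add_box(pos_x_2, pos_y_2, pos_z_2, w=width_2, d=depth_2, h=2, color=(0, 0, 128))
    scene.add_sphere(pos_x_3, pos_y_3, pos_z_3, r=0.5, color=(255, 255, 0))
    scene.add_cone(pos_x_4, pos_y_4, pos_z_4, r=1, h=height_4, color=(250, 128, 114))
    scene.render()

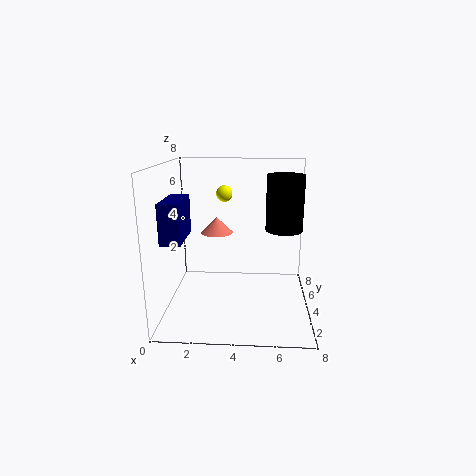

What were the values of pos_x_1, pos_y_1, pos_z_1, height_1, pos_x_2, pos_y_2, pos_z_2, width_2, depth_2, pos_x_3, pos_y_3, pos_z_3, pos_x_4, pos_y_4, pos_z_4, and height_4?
pos_x_1 = 6.5; pos_y_1 = 4; pos_z_1 = 4.5; height_1 = 3; pos_x_2 = 0.5; pos_y_2 = 1; pos_z_2 = 4.5; width_2 = 1; depth_2 = 2.5; pos_x_3 = 3; pos_y_3 = 6.5; pos_z_3 = 6; pos_x_4 = 2.5; pos_y_4 = 6.5; pos_z_4 = 3.5; height_4 = 1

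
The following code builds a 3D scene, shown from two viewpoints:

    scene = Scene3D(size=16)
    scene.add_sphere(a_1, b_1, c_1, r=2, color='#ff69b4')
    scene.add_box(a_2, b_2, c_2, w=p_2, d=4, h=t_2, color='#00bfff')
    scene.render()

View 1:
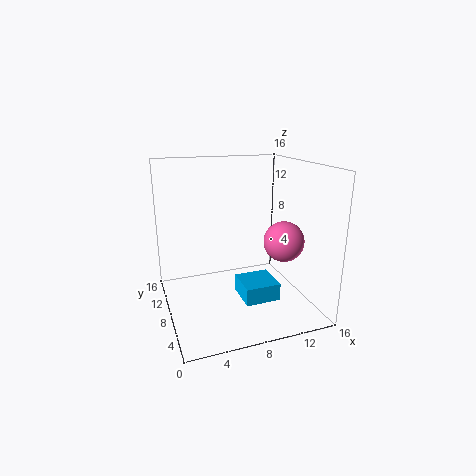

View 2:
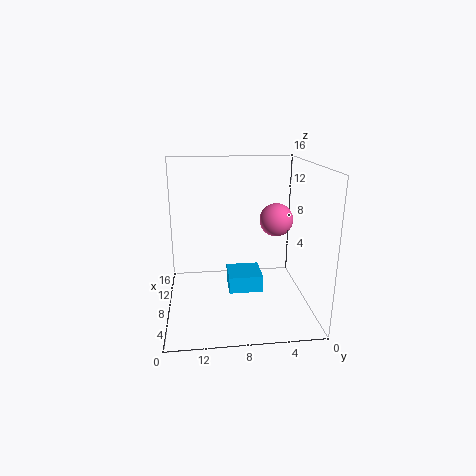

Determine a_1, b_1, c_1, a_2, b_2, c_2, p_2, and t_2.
a_1 = 11, b_1 = 3, c_1 = 9, a_2 = 8, b_2 = 5, c_2 = 1, p_2 = 4, t_2 = 2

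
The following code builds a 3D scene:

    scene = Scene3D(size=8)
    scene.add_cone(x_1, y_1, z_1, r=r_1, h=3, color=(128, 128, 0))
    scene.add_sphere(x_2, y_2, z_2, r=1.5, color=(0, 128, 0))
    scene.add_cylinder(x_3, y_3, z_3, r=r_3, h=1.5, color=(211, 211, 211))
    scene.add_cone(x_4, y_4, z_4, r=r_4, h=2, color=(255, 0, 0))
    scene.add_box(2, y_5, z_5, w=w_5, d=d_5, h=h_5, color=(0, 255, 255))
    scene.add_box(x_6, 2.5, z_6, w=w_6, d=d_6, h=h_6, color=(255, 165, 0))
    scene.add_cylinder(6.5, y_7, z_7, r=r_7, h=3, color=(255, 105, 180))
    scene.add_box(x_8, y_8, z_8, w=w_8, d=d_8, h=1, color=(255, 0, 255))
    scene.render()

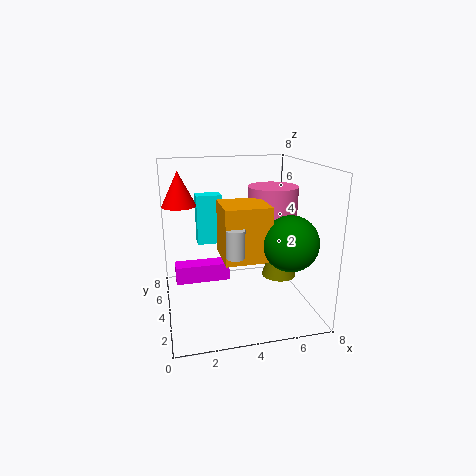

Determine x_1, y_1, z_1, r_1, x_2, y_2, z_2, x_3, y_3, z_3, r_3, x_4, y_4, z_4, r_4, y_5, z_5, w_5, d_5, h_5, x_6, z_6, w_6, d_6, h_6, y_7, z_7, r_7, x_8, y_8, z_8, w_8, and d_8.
x_1 = 6.5; y_1 = 4; z_1 = 1.5; r_1 = 1; x_2 = 6.5; y_2 = 2.5; z_2 = 4; x_3 = 3.5; y_3 = 2.5; z_3 = 3.5; r_3 = 0.5; x_4 = 1; y_4 = 6; z_4 = 5.5; r_4 = 1; y_5 = 6; z_5 = 3; w_5 = 1.5; d_5 = 1; h_5 = 3; x_6 = 3; z_6 = 3; w_6 = 2.5; d_6 = 2.5; h_6 = 3; y_7 = 5.5; z_7 = 3.5; r_7 = 1.5; x_8 = 0.5; y_8 = 4; z_8 = 1.5; w_8 = 3; d_8 = 1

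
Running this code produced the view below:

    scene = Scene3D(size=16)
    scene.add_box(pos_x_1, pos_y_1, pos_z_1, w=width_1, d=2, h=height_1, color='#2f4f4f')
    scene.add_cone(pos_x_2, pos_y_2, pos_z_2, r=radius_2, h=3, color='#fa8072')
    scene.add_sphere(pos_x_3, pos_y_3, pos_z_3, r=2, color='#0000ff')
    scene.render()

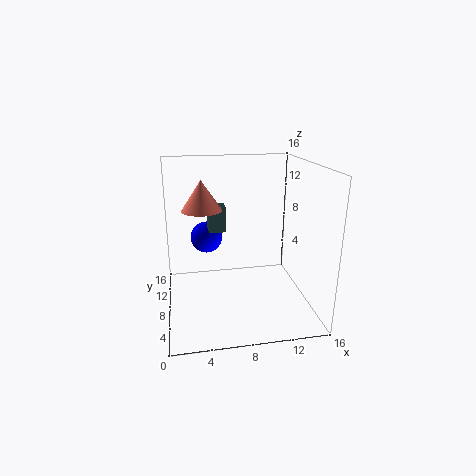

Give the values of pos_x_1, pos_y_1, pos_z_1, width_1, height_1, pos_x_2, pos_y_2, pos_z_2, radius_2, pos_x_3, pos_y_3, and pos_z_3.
pos_x_1 = 5, pos_y_1 = 10, pos_z_1 = 8, width_1 = 2, height_1 = 3, pos_x_2 = 4, pos_y_2 = 6, pos_z_2 = 12, radius_2 = 2, pos_x_3 = 5, pos_y_3 = 14, pos_z_3 = 6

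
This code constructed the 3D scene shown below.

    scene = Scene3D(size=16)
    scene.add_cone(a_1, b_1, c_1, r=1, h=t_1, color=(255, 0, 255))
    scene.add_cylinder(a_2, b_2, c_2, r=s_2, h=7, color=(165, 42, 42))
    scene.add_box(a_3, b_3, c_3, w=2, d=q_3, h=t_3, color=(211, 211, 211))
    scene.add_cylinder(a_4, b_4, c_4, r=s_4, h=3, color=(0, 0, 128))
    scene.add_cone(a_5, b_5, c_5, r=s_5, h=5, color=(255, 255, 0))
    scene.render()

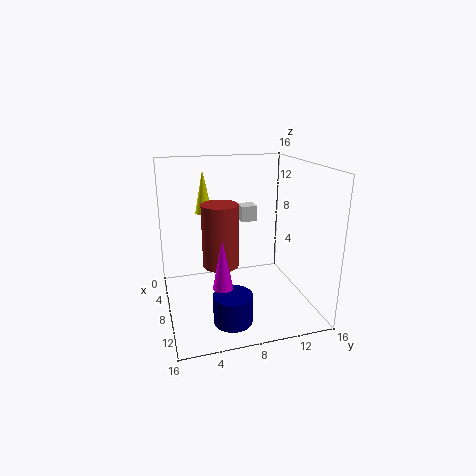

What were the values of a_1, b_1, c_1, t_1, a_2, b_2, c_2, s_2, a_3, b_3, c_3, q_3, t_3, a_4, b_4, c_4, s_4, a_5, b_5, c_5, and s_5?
a_1 = 13, b_1 = 5, c_1 = 5, t_1 = 5, a_2 = 8, b_2 = 6, c_2 = 5, s_2 = 2, a_3 = 1, b_3 = 10, c_3 = 8, q_3 = 2, t_3 = 2, a_4 = 13, b_4 = 6, c_4 = 1, s_4 = 2, a_5 = 4, b_5 = 5, c_5 = 10, s_5 = 1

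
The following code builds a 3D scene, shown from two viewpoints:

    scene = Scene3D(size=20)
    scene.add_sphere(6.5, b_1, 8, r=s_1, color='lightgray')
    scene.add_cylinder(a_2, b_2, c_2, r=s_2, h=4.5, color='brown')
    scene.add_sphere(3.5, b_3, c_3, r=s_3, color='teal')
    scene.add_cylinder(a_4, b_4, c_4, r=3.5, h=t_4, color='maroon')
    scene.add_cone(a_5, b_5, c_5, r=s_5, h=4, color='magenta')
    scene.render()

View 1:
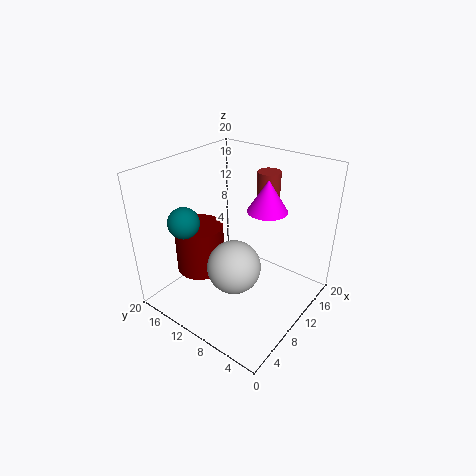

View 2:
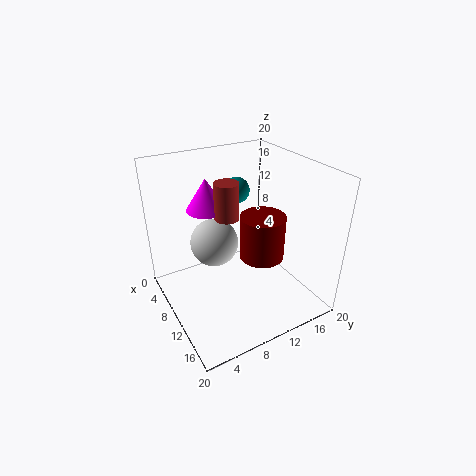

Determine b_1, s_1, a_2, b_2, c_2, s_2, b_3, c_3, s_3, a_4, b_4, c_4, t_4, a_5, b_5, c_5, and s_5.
b_1 = 8
s_1 = 3.5
a_2 = 12.5
b_2 = 7
c_2 = 15
s_2 = 1.5
b_3 = 13.5
c_3 = 14
s_3 = 2
a_4 = 8
b_4 = 15.5
c_4 = 4
t_4 = 7
a_5 = 10
b_5 = 5.5
c_5 = 15.5
s_5 = 2.5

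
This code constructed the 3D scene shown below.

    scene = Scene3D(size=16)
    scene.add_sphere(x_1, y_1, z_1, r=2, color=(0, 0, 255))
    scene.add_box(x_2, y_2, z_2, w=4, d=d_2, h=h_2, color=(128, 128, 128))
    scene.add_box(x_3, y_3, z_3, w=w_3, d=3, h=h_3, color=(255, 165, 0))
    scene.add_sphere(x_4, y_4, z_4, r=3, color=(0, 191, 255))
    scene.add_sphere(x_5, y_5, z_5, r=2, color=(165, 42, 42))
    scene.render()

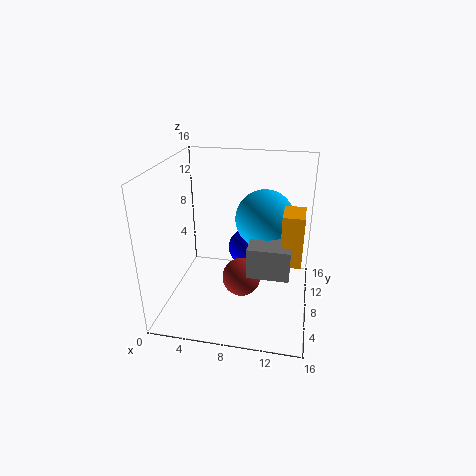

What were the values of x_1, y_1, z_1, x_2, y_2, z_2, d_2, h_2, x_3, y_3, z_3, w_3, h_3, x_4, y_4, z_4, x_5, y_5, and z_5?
x_1 = 9
y_1 = 8
z_1 = 7
x_2 = 10
y_2 = 2
z_2 = 7
d_2 = 5
h_2 = 3
x_3 = 13
y_3 = 3
z_3 = 8
w_3 = 2
h_3 = 5
x_4 = 11
y_4 = 7
z_4 = 11
x_5 = 9
y_5 = 5
z_5 = 5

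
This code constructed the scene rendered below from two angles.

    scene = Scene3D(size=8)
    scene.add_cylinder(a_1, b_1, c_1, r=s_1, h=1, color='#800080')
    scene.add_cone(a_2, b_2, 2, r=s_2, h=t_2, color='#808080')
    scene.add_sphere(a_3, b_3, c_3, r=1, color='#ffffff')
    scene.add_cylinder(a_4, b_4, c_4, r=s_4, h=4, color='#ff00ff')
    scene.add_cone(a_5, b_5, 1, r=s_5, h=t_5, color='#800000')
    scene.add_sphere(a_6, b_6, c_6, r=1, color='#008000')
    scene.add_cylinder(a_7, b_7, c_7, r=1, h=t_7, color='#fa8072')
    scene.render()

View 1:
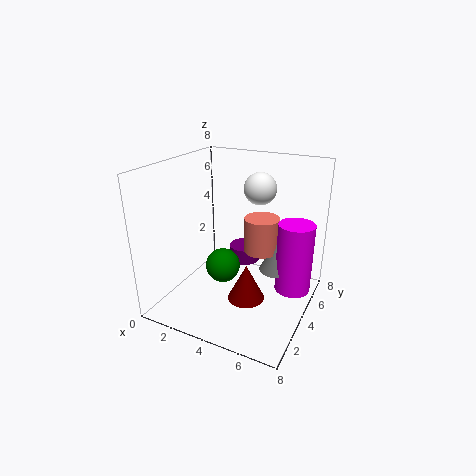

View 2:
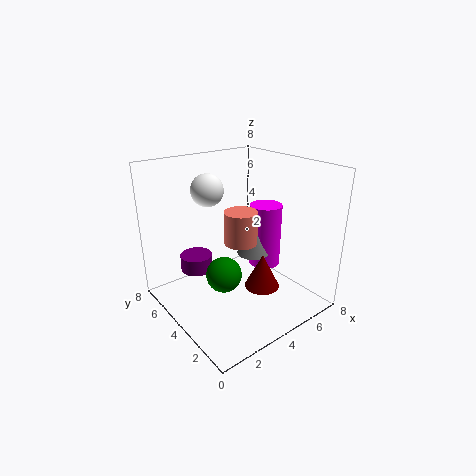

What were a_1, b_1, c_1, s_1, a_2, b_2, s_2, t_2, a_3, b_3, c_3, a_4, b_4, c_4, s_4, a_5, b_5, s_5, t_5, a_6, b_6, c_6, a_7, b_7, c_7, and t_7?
a_1 = 3, b_1 = 7, c_1 = 1, s_1 = 1, a_2 = 6, b_2 = 5, s_2 = 1, t_2 = 2, a_3 = 4, b_3 = 7, c_3 = 6, a_4 = 7, b_4 = 5, c_4 = 1, s_4 = 1, a_5 = 5, b_5 = 3, s_5 = 1, t_5 = 2, a_6 = 3, b_6 = 4, c_6 = 2, a_7 = 5, b_7 = 5, c_7 = 3, t_7 = 2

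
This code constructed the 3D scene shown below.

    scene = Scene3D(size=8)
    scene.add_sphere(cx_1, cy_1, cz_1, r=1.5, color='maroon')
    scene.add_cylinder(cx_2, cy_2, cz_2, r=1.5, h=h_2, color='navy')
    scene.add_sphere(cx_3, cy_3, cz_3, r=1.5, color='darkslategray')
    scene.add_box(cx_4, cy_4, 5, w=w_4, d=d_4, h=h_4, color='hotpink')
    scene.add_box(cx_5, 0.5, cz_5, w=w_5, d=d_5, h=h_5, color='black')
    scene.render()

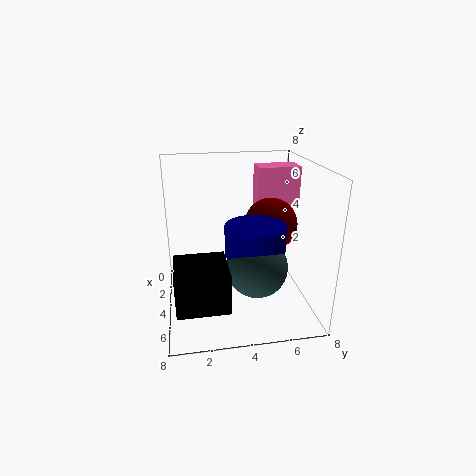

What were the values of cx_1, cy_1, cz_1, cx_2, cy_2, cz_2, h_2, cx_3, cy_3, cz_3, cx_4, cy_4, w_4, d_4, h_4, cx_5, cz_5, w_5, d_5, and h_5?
cx_1 = 3.5; cy_1 = 6; cz_1 = 4.5; cx_2 = 6; cy_2 = 4.5; cz_2 = 4; h_2 = 1.5; cx_3 = 6.5; cy_3 = 4.5; cz_3 = 3.5; cx_4 = 1; cy_4 = 5.5; w_4 = 1.5; d_4 = 2.5; h_4 = 2.5; cx_5 = 5.5; cz_5 = 2; w_5 = 2.5; d_5 = 2.5; h_5 = 2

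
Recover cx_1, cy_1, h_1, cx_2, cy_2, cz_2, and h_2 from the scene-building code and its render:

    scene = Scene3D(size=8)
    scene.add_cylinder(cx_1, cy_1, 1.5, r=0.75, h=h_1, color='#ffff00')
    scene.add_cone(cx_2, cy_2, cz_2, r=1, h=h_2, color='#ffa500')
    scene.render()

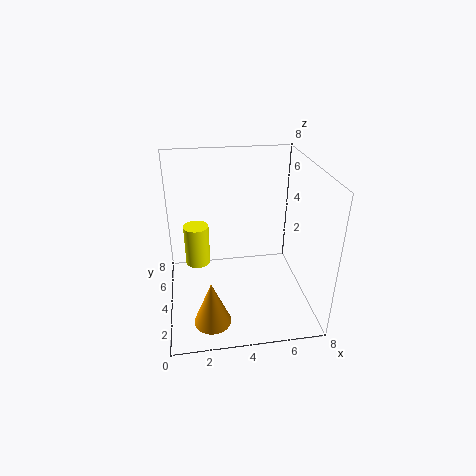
cx_1 = 1.75
cy_1 = 5.75
h_1 = 2.5
cx_2 = 2.25
cy_2 = 1.75
cz_2 = 0.25
h_2 = 2.5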